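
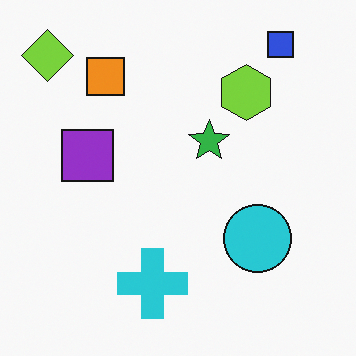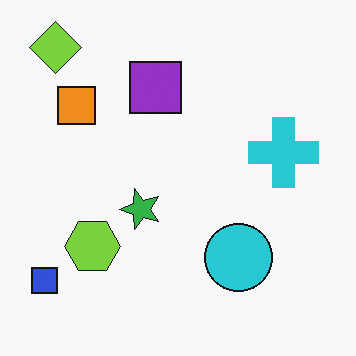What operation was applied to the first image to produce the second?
The transformation is: transposed (reflected across the top-left ↔ bottom-right diagonal).

Shapes have swapped their row and column positions — what was in the top-right is now in the bottom-left — a diagonal reflection.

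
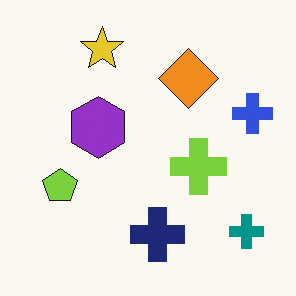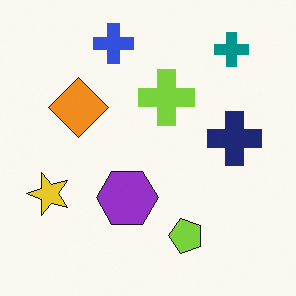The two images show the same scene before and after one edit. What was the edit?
The second image is the first rotated 90° counter-clockwise.

The teal cross sits in the bottom-right of the first image and the top-right of the second — consistent with a whole-image 90° counter-clockwise rotation.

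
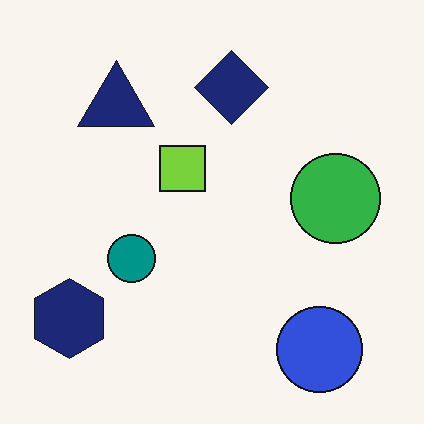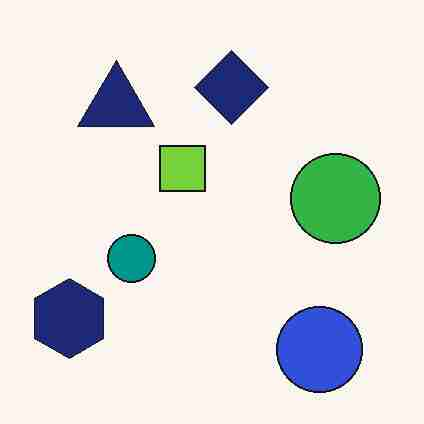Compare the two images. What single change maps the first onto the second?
The second image is the first heavily JPEG-compressed with obvious blocking artifacts.

Blocky 8×8 compression artifacts appear around shape edges and the flat background shows ringing — characteristic JPEG degradation.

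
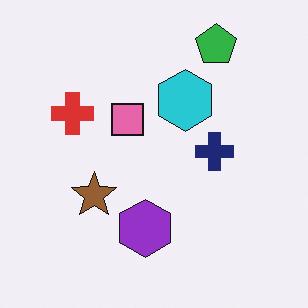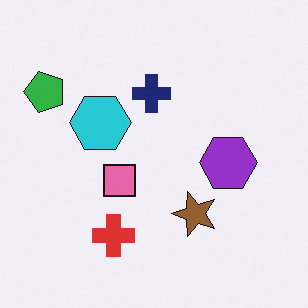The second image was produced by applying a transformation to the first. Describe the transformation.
This is the original image rotated 90° counter-clockwise.

The green pentagon sits in the top-right of the first image and the top-left of the second — consistent with a whole-image 90° counter-clockwise rotation.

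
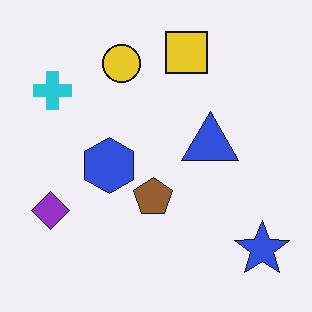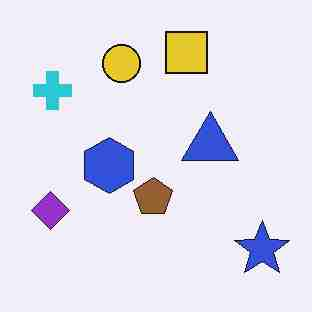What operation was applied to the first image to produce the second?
It was heavily JPEG-compressed with obvious blocking artifacts.

Blocky 8×8 compression artifacts appear around shape edges and the flat background shows ringing — characteristic JPEG degradation.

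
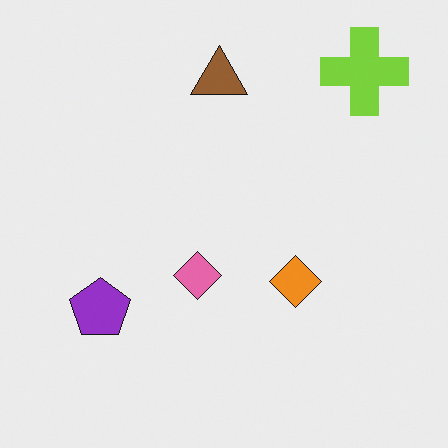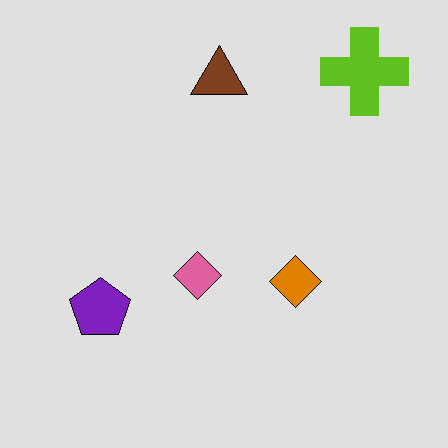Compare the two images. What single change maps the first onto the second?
The transformation is: posterized to a reduced palette.

Each flat color has snapped to a coarser quantized level — most visibly, the near-white background has dropped to a flat grey.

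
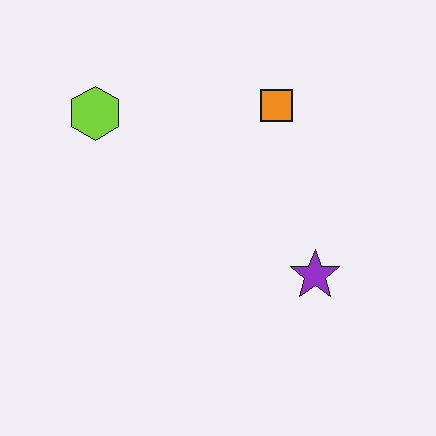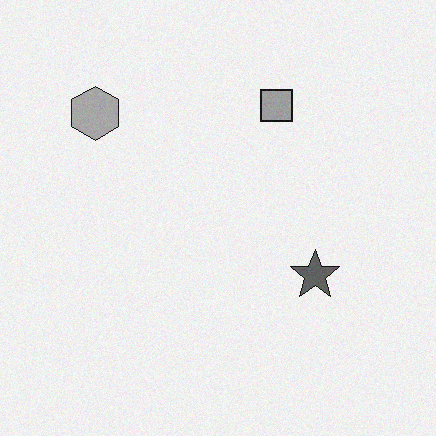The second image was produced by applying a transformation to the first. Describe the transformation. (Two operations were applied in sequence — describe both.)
The second image is the first converted to grayscale, then degraded with light additive noise.

All color is removed — every shape is now a shade of grey. Random speckle covers the whole image, including the flat background.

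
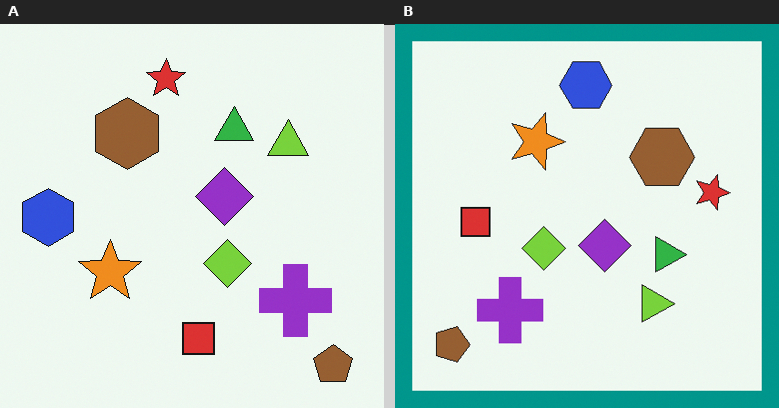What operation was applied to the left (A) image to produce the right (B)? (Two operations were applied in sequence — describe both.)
Rotated 90° clockwise, then framed with a teal border.

The brown pentagon sits in the bottom-right of the left (A) image and the bottom-left of the right (B) — consistent with a whole-image 90° clockwise rotation. A solid teal frame runs around the edge of the right (B) image, with the content slightly shrunk inside it.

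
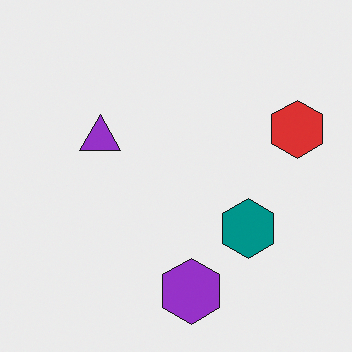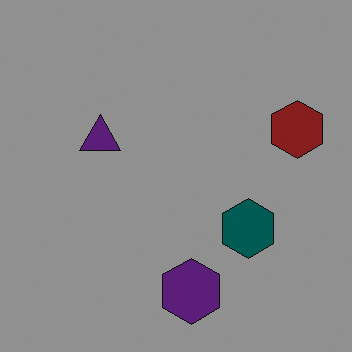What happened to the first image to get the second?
The transformation is: substantially darkened.

Every pixel — background and shapes alike — is uniformly darkened.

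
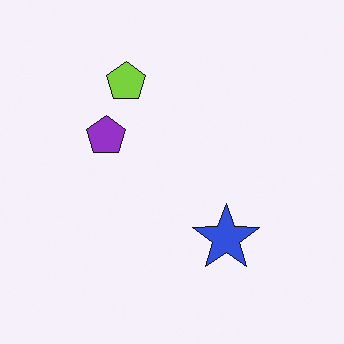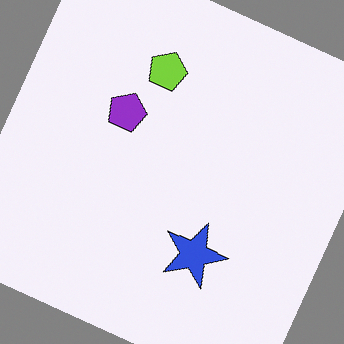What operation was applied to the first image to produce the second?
The transformation is: rotated clockwise by a clearly visible amount.

Every shape is tilted by the same angle and the image corners show triangular fill wedges — a whole-image rotation by a non-right angle.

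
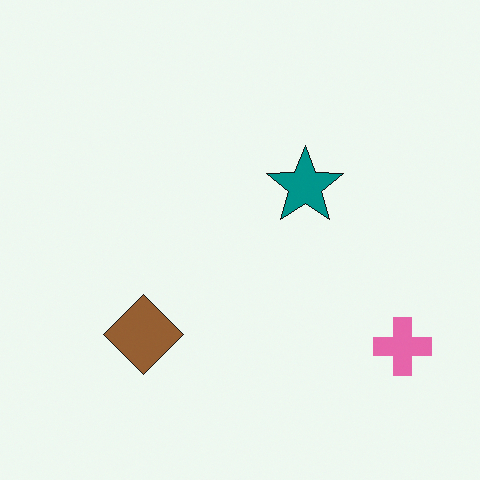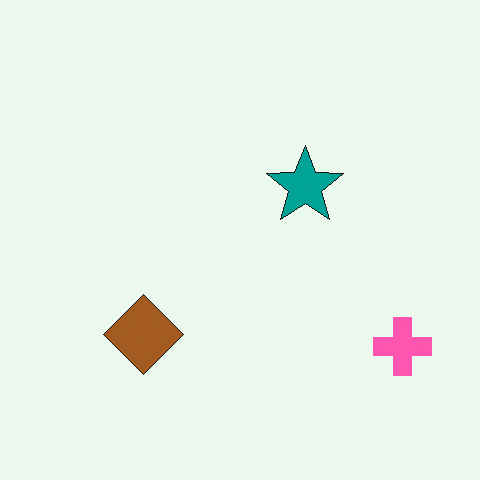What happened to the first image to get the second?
The image was slightly oversaturated.

All colors are more vivid — a global saturation change.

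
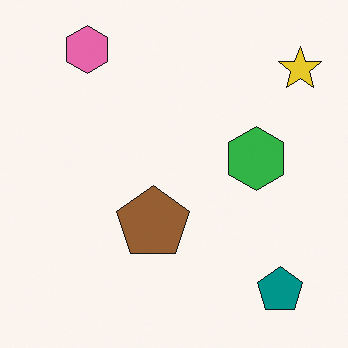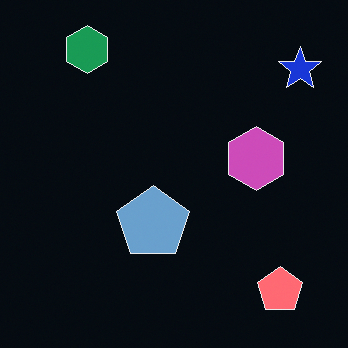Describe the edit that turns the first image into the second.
The transformation is: color-inverted (negative).

The light background has become dark and every shape's color is its complement — a photographic negative.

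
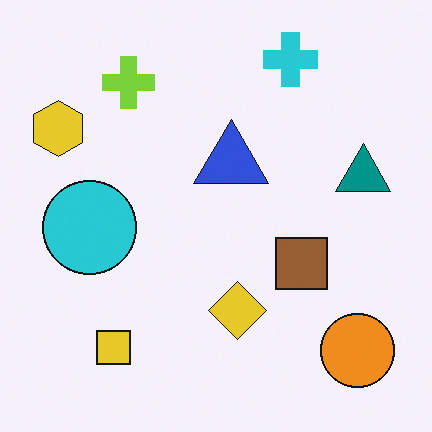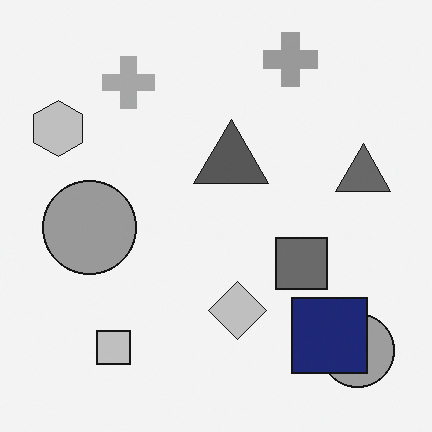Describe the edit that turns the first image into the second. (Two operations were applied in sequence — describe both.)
It was converted to grayscale, then overlaid with an additional navy square.

All color is removed — every shape is now a shade of grey. A navy square appears in the second image that is absent from the first.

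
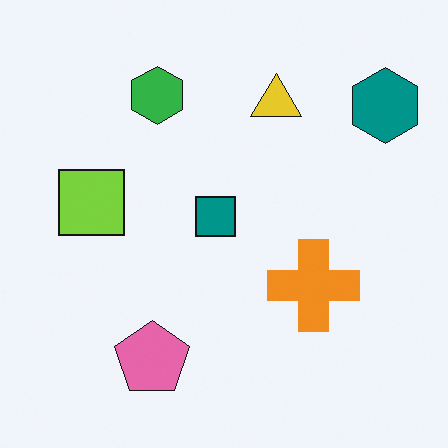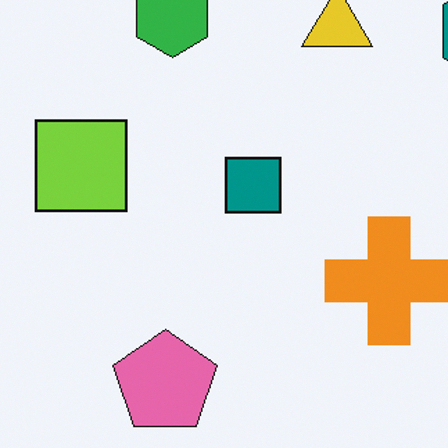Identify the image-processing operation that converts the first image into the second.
It was cropped slightly and scaled back up.

The visible shapes are larger and the field of view is narrower; shapes near the original edges may be partly or wholly outside the frame — a crop-and-rescale.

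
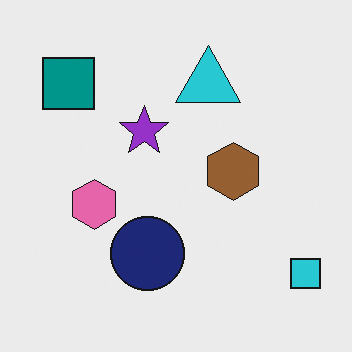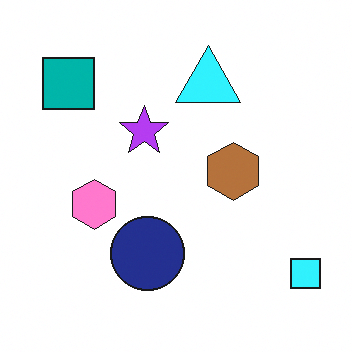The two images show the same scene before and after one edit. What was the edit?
It was slightly brightened.

Every pixel — background and shapes alike — is uniformly brightened.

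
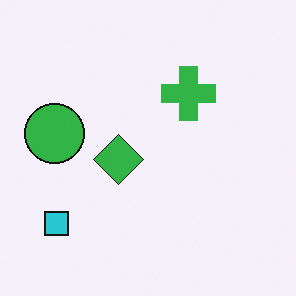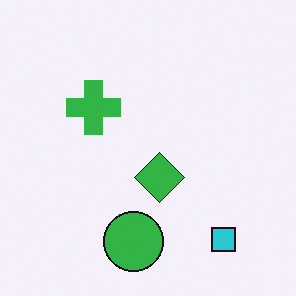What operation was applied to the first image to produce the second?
The image was rotated 90° counter-clockwise.

The cyan square sits in the bottom-left of the first image and the bottom-right of the second — consistent with a whole-image 90° counter-clockwise rotation.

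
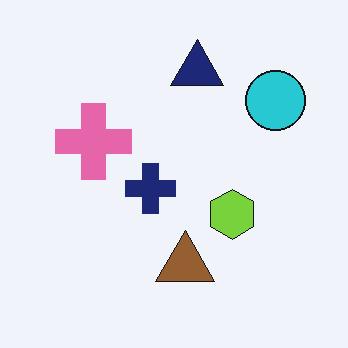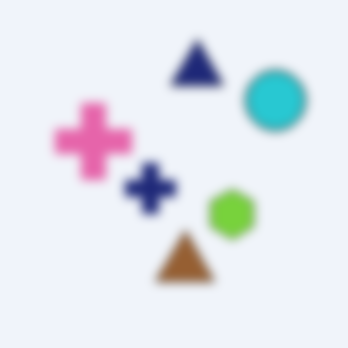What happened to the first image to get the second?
This is the original image heavily blurred.

Shape edges and outlines are uniformly softened across the whole image.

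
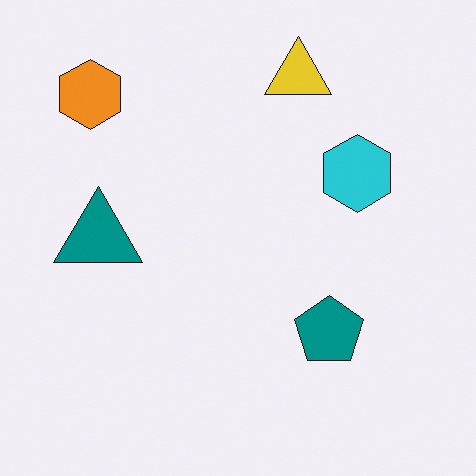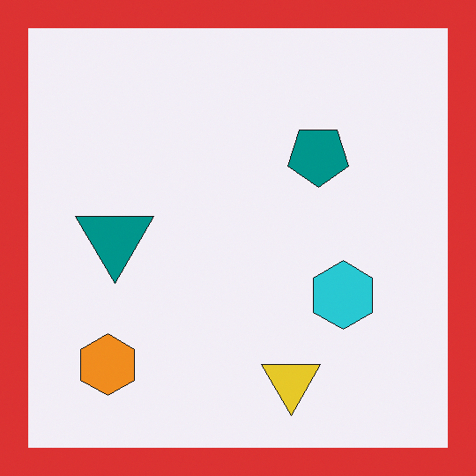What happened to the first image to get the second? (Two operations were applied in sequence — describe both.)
It was flipped vertically (top ↔ bottom), then framed with a red border.

The yellow triangle is in the top of the first image and the bottom of the second — shapes on opposite sides of the horizontal midline have swapped in a mirror flip. A solid red frame runs around the edge of the second image, with the content slightly shrunk inside it.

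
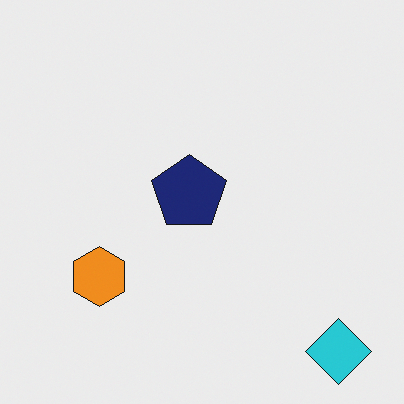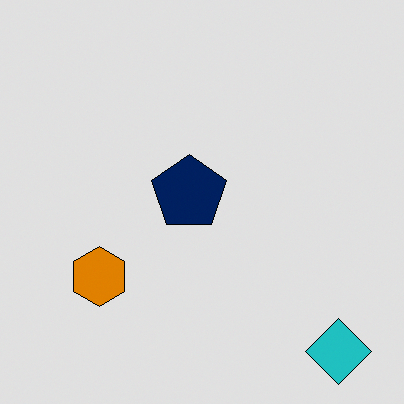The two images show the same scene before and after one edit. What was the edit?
The second image is the first moderately posterized.

Each flat color has snapped to a coarser quantized level — most visibly, the near-white background has dropped to a flat grey.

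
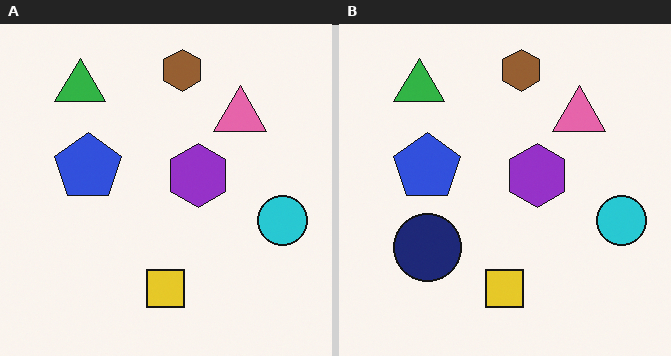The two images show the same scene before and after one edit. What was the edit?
It was overlaid with an additional navy circle.

A navy circle appears in the right (B) image that is absent from the left (A).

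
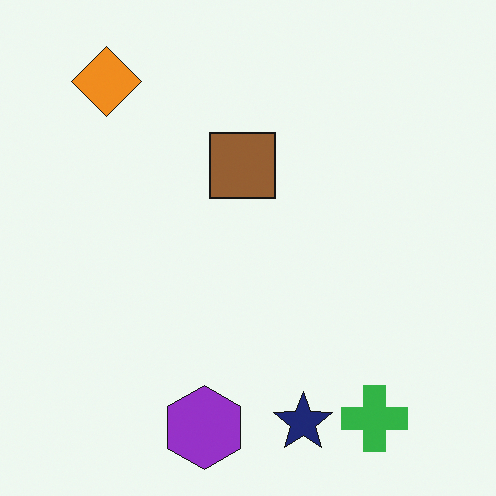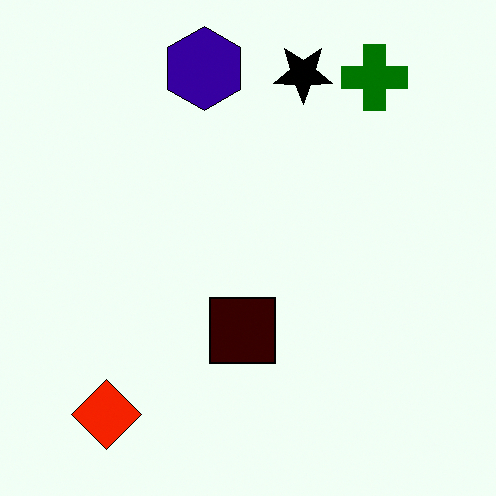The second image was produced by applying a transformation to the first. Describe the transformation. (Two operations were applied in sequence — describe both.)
It was flipped vertically (top ↔ bottom), then boosted in contrast.

The purple hexagon is in the bottom of the first image and the top of the second — shapes on opposite sides of the horizontal midline have swapped in a mirror flip. Tones are pushed away from mid-grey across the whole image — a global contrast change.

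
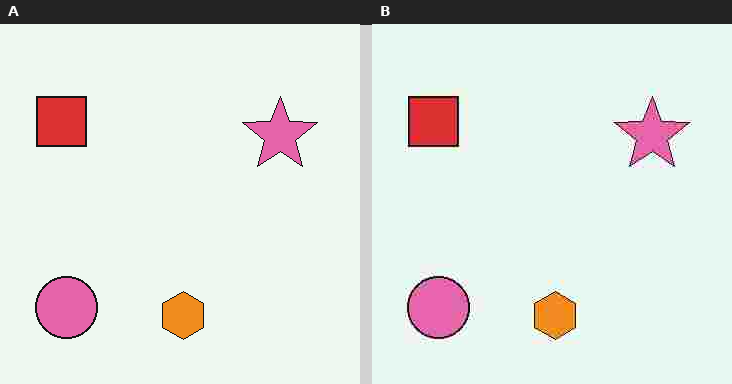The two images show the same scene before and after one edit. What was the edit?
The transformation is: degraded with heavy JPEG compression.

Blocky 8×8 compression artifacts appear around shape edges and the flat background shows ringing — characteristic JPEG degradation.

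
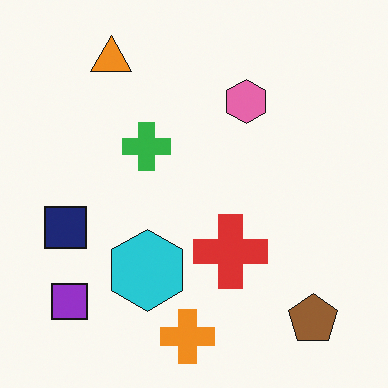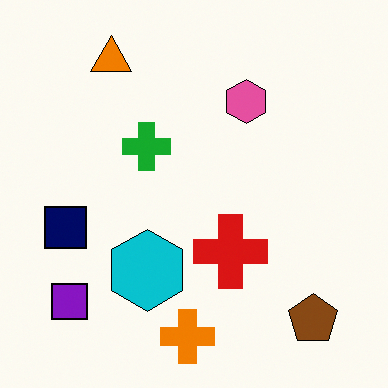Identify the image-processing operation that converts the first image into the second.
It was given slightly increased contrast.

Tones are pushed away from mid-grey across the whole image — a global contrast change.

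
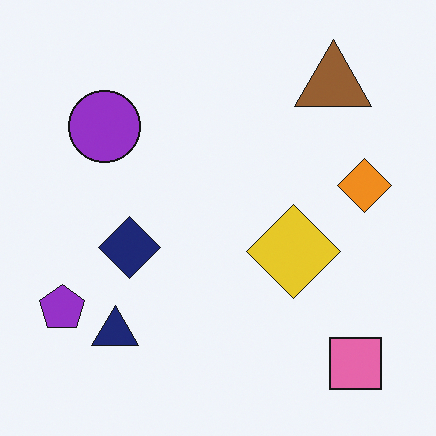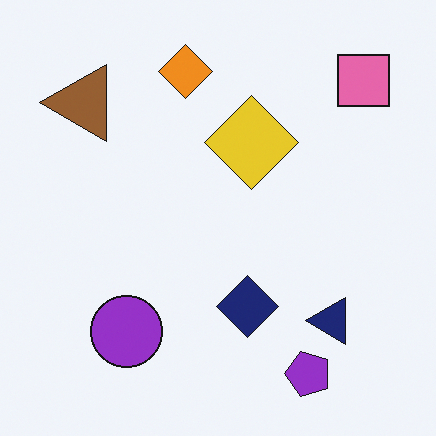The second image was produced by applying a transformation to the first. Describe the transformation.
The image was rotated 90° counter-clockwise.

The pink square sits in the bottom-right of the first image and the top-right of the second — consistent with a whole-image 90° counter-clockwise rotation.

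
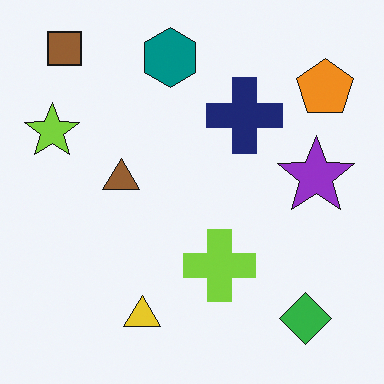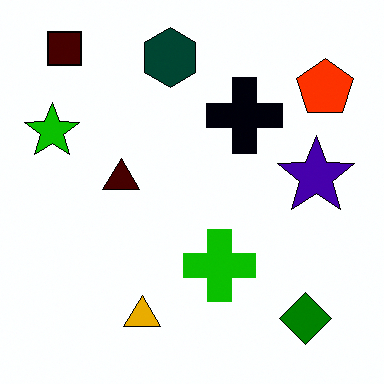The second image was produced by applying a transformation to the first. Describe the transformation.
The second image is the first given much higher contrast.

Tones are pushed away from mid-grey across the whole image — a global contrast change.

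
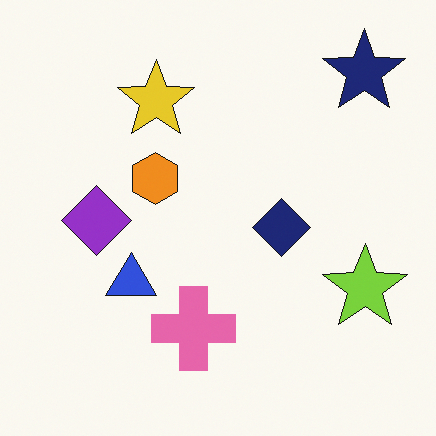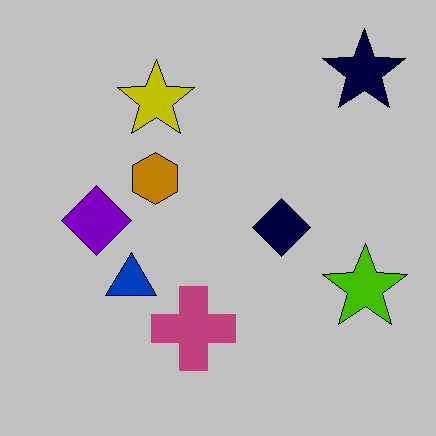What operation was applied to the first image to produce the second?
The second image is the first heavily posterized to just a handful of flat colors.

Each flat color has snapped to a coarser quantized level — most visibly, the near-white background has dropped to a flat grey.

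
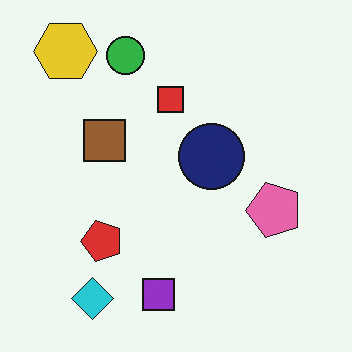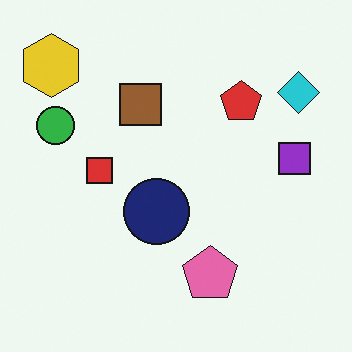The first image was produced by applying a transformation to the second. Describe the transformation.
The transformation is: transposed (reflected across the top-left ↔ bottom-right diagonal).

Shapes have swapped their row and column positions — what was in the top-right is now in the bottom-left — a diagonal reflection.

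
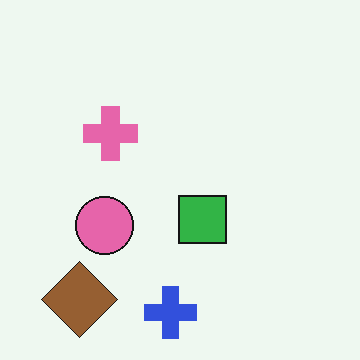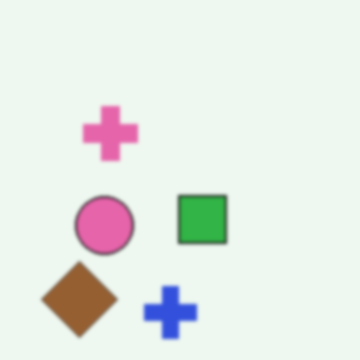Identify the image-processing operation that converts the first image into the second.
The transformation is: slightly softened.

Shape edges and outlines are uniformly softened across the whole image.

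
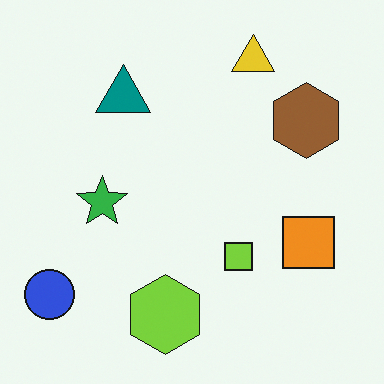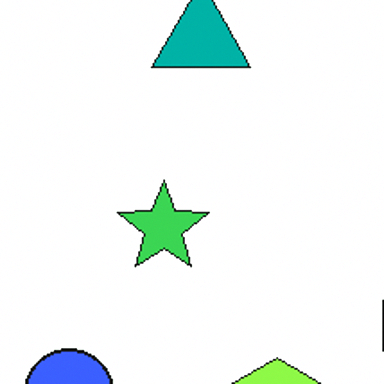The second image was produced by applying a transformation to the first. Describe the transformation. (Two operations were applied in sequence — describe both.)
This is the original image cropped tightly and scaled back up, then brightened a little.

The visible shapes are larger and the field of view is narrower; shapes near the original edges may be partly or wholly outside the frame — a crop-and-rescale. Every pixel — background and shapes alike — is uniformly brightened.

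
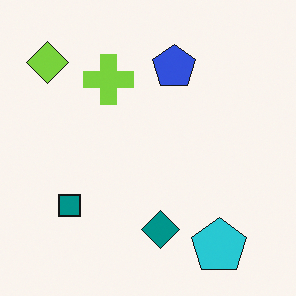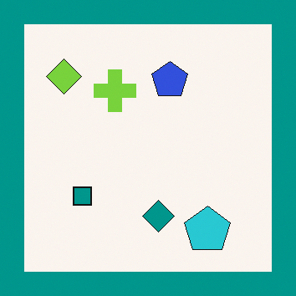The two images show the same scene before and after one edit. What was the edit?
It was framed with a teal border.

A solid teal frame runs around the edge of the second image, with the content slightly shrunk inside it.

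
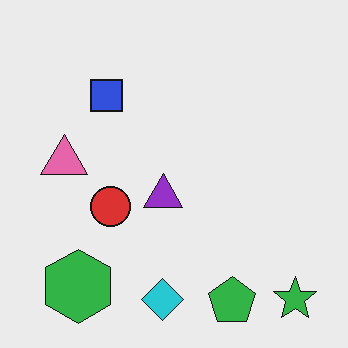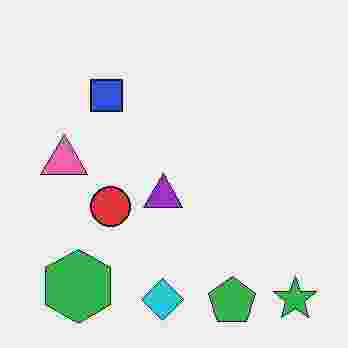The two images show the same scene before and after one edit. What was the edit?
This is the original image degraded with heavy JPEG compression.

Blocky 8×8 compression artifacts appear around shape edges and the flat background shows ringing — characteristic JPEG degradation.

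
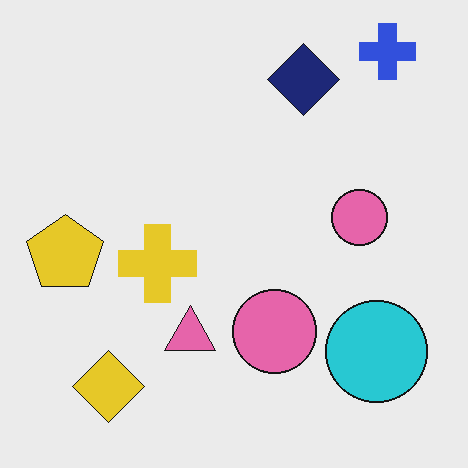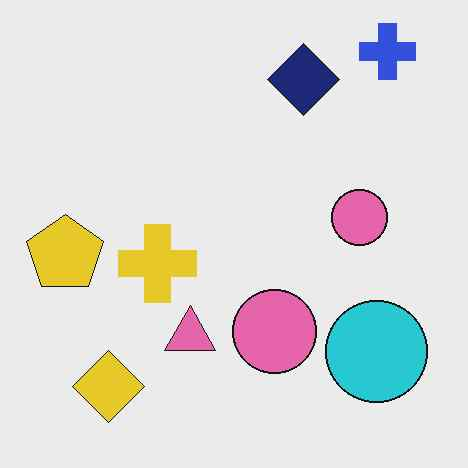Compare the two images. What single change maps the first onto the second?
This is the original image given moderate JPEG compression.

Blocky 8×8 compression artifacts appear around shape edges and the flat background shows ringing — characteristic JPEG degradation.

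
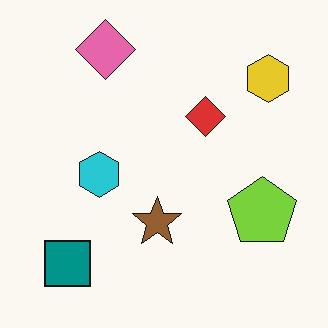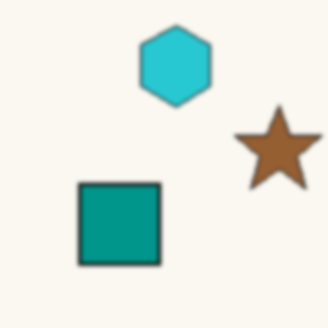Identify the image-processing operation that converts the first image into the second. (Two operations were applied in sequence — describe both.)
This is the original image cropped tightly and scaled back up, then given a subtle gaussian blur.

The visible shapes are larger and the field of view is narrower; shapes near the original edges may be partly or wholly outside the frame — a crop-and-rescale. Shape edges and outlines are uniformly softened across the whole image.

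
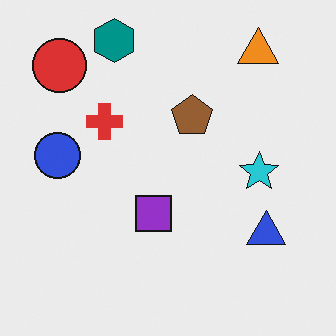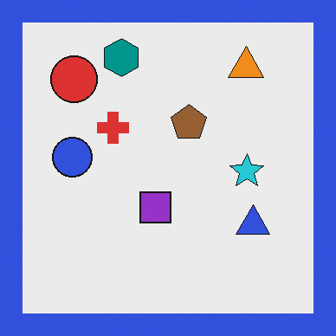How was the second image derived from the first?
It was framed with a blue border.

A solid blue frame runs around the edge of the second image, with the content slightly shrunk inside it.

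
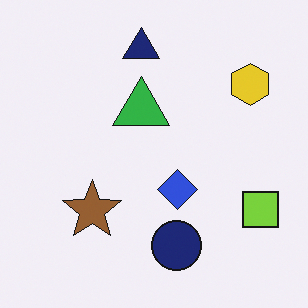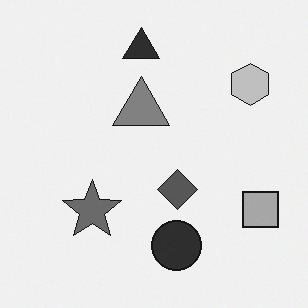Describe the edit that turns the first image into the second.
It was converted to grayscale.

All color is removed — every shape is now a shade of grey.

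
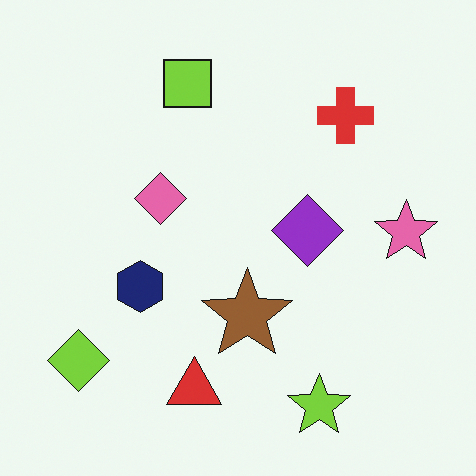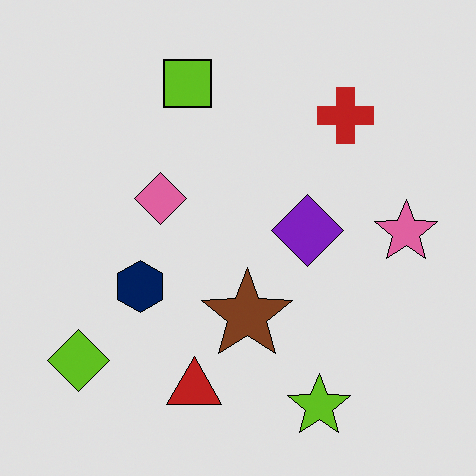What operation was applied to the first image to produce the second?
This is the original image moderately posterized.

Each flat color has snapped to a coarser quantized level — most visibly, the near-white background has dropped to a flat grey.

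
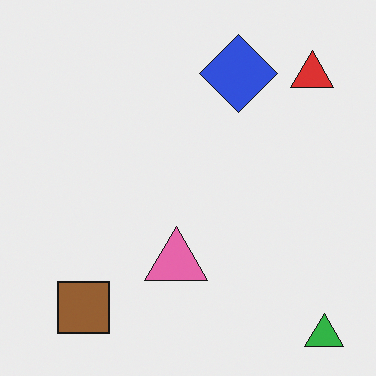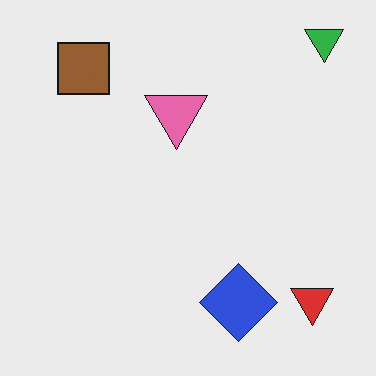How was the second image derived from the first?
This is the original image flipped vertically (top ↔ bottom).

The green triangle is in the bottom-right of the first image and the top-right of the second — shapes on opposite sides of the horizontal midline have swapped in a mirror flip.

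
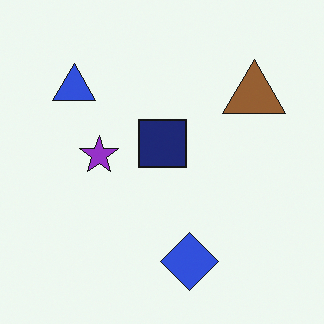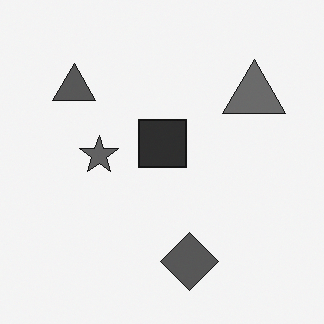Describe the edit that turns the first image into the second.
Converted to grayscale.

All color is removed — every shape is now a shade of grey.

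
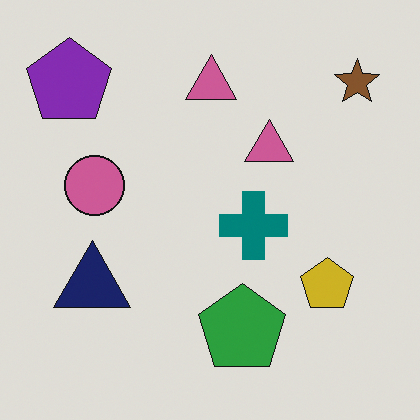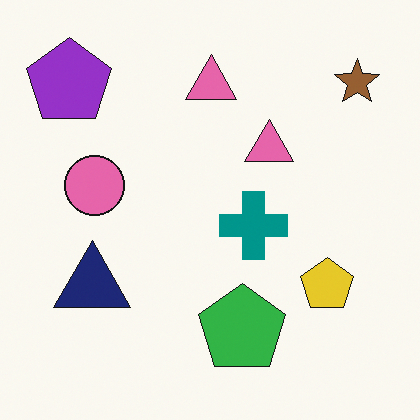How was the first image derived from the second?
The transformation is: slightly darkened.

Every pixel — background and shapes alike — is uniformly darkened.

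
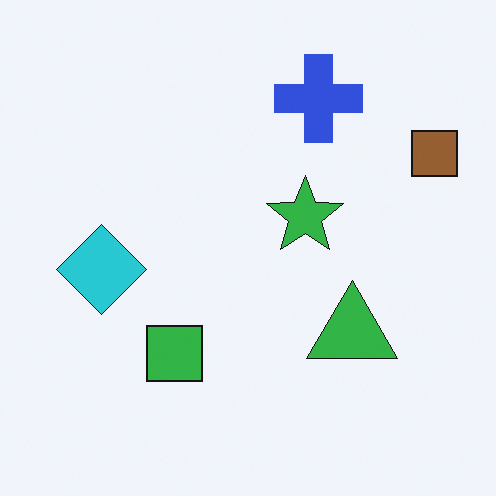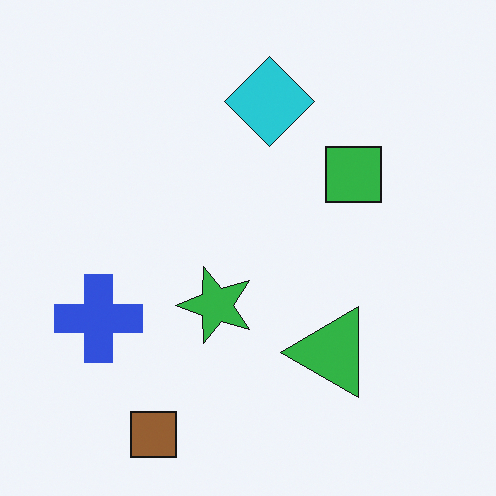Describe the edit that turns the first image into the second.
The transformation is: transposed (reflected across the top-left ↔ bottom-right diagonal).

Shapes have swapped their row and column positions — what was in the top-right is now in the bottom-left — a diagonal reflection.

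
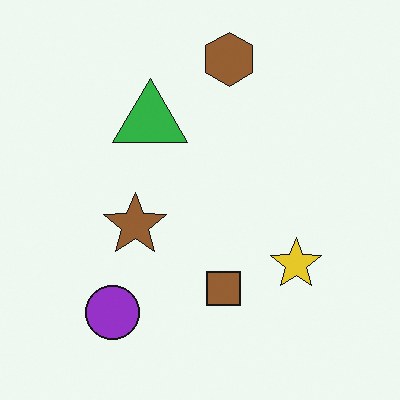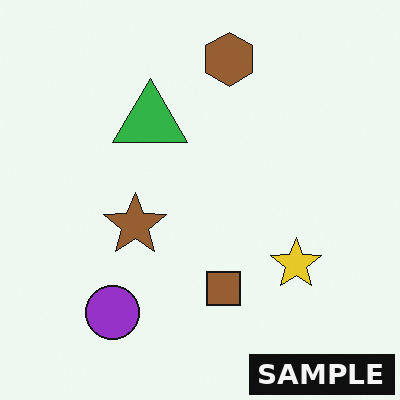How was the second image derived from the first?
It was watermarked with the text "SAMPLE" in the lower-right corner.

A dark label reading "SAMPLE" appears in the lower-right corner.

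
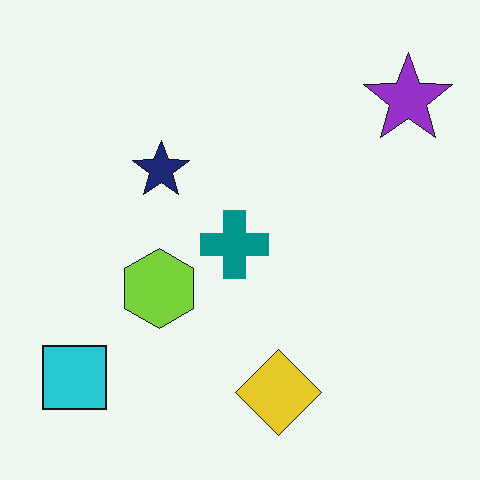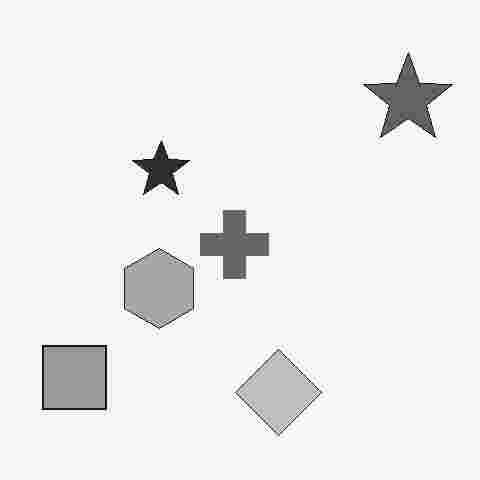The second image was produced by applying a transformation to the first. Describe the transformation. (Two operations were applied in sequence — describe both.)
The image was converted to grayscale, then heavily JPEG-compressed with obvious blocking artifacts.

All color is removed — every shape is now a shade of grey. Blocky 8×8 compression artifacts appear around shape edges and the flat background shows ringing — characteristic JPEG degradation.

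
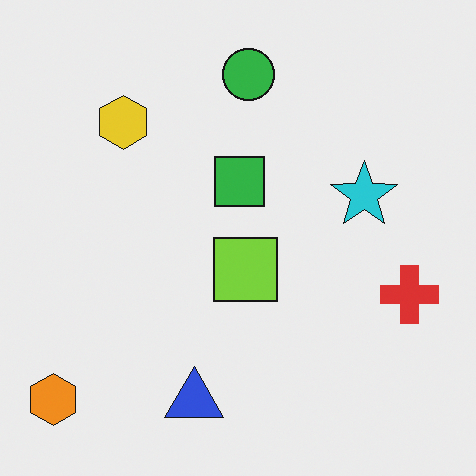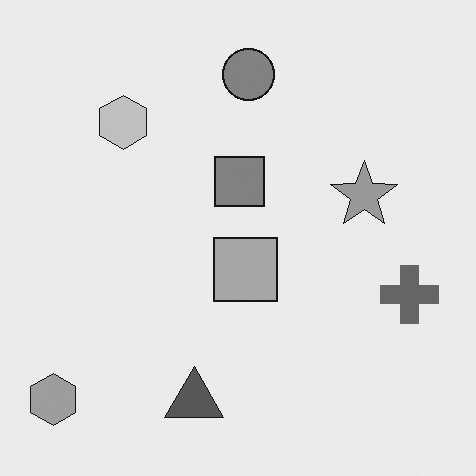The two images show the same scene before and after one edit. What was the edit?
Converted to grayscale.

All color is removed — every shape is now a shade of grey.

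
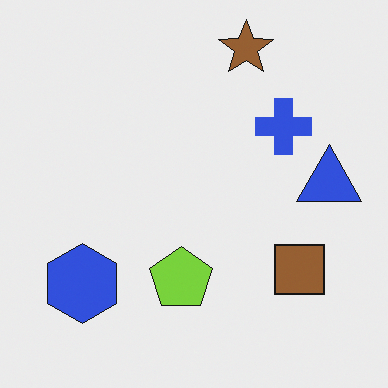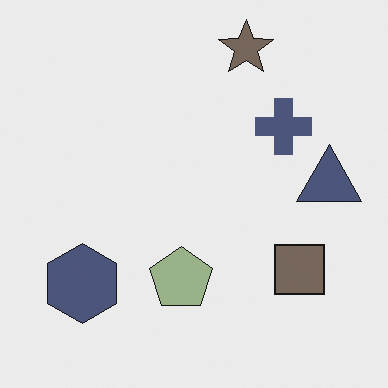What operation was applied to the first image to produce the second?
The second image is the first made much more muted (saturation change).

All colors are more muted and greyish — a global saturation change.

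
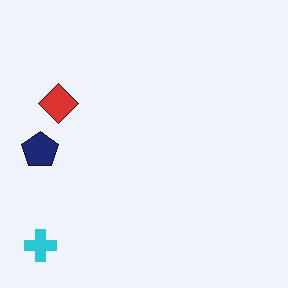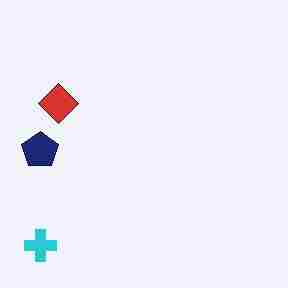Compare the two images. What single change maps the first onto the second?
The image was heavily JPEG-compressed with obvious blocking artifacts.

Blocky 8×8 compression artifacts appear around shape edges and the flat background shows ringing — characteristic JPEG degradation.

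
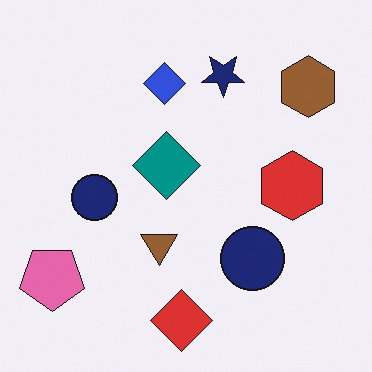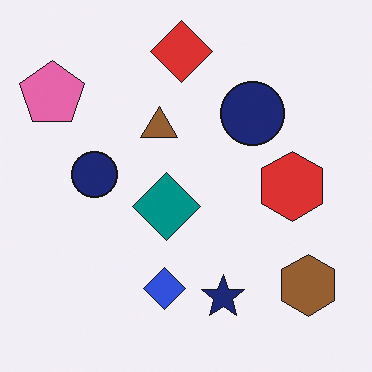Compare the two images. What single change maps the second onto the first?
This is the original image flipped vertically (top ↔ bottom).

The red diamond is in the top of the second image and the bottom of the first — shapes on opposite sides of the horizontal midline have swapped in a mirror flip.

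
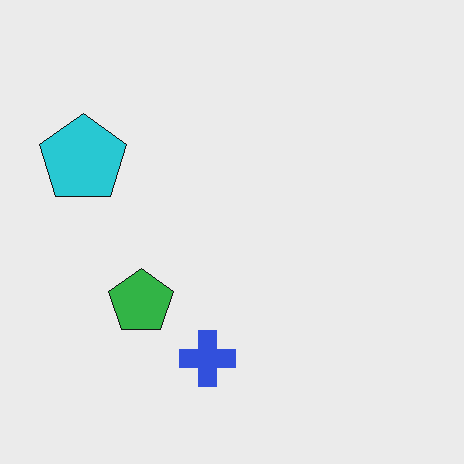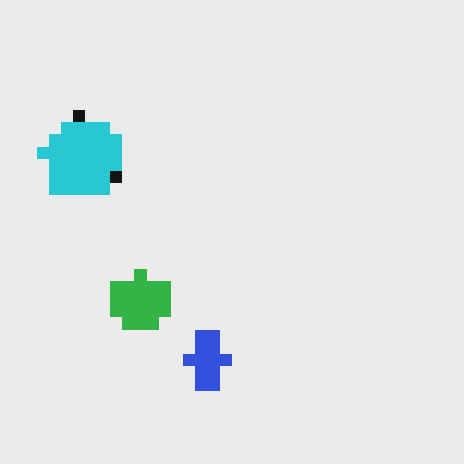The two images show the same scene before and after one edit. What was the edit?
The transformation is: heavily pixelated into large blocks.

Shapes are reduced to large square blocks; fine edges and outlines are lost — a downscale-then-upscale (mosaic) effect.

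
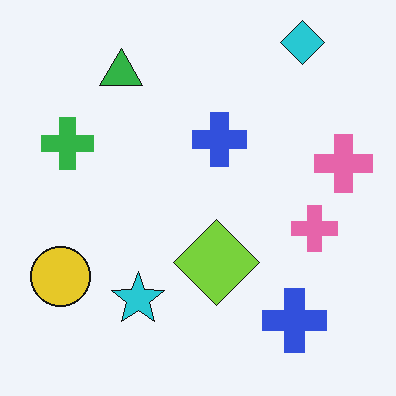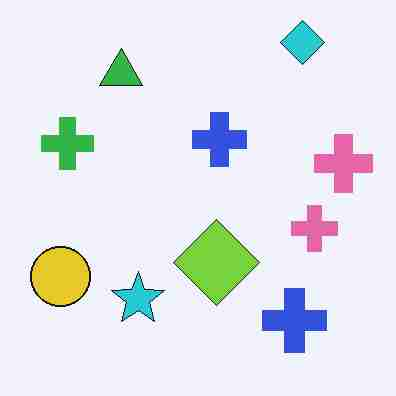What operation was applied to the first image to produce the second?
The transformation is: heavily JPEG-compressed with obvious blocking artifacts.

Blocky 8×8 compression artifacts appear around shape edges and the flat background shows ringing — characteristic JPEG degradation.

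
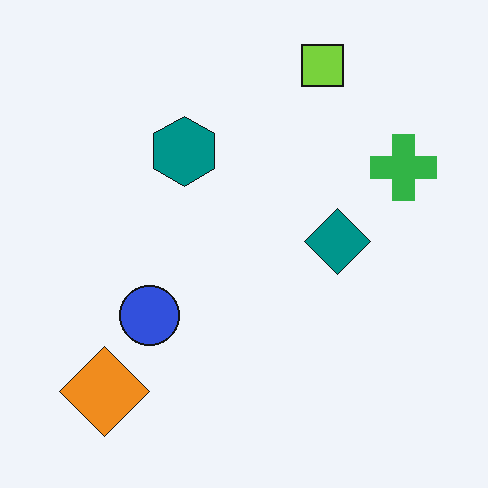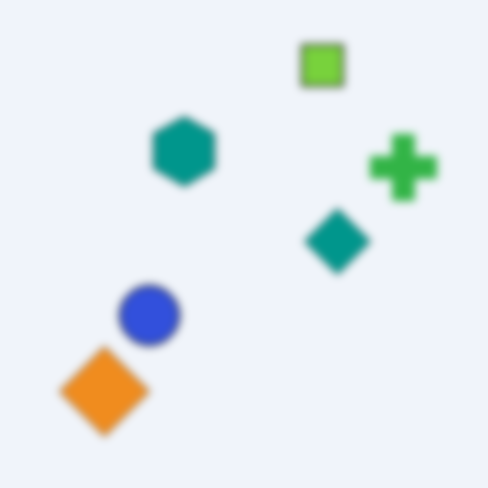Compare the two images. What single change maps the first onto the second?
The transformation is: noticeably gaussian-blurred.

Shape edges and outlines are uniformly softened across the whole image.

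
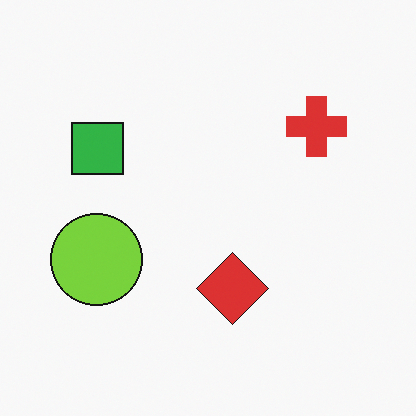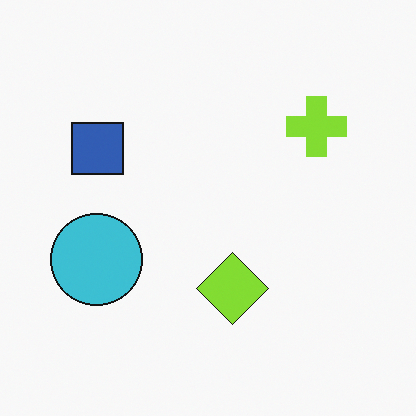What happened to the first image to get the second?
Hue-shifted through roughly a third of the color wheel.

Every shape's color has rotated by the same amount around the hue wheel — a uniform hue shift.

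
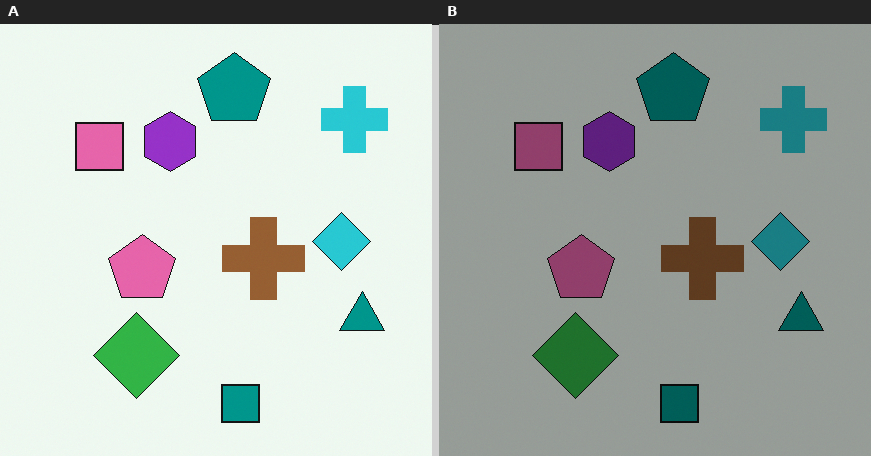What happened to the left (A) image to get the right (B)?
This is the original image noticeably darkened.

Every pixel — background and shapes alike — is uniformly darkened.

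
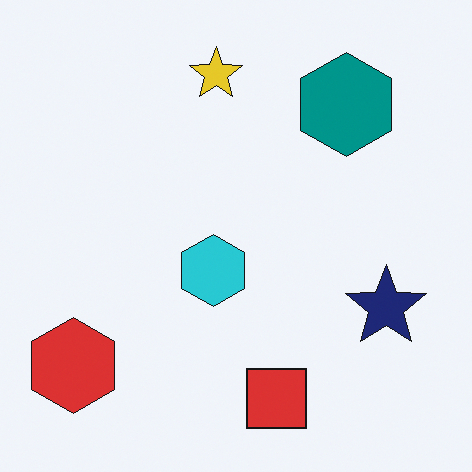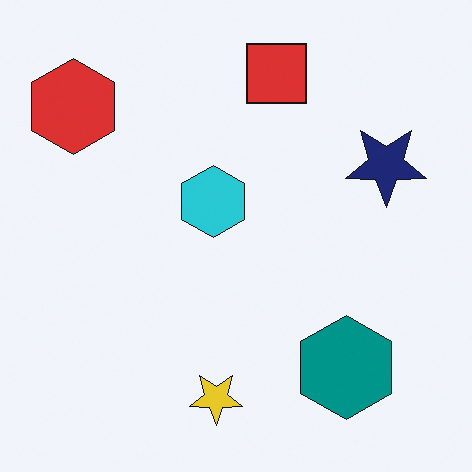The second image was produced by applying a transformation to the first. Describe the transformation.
The second image is the first flipped vertically (top ↔ bottom).

The red square is in the bottom of the first image and the top of the second — shapes on opposite sides of the horizontal midline have swapped in a mirror flip.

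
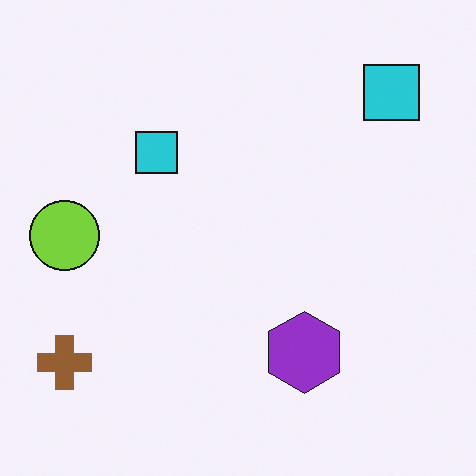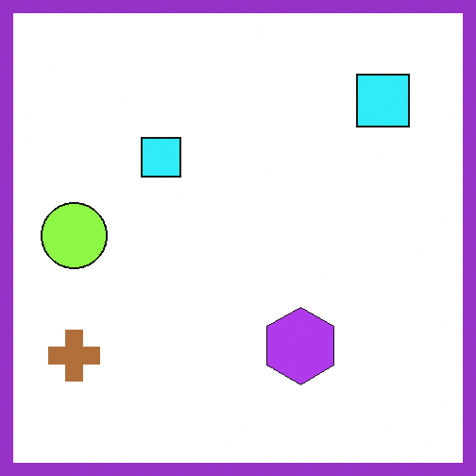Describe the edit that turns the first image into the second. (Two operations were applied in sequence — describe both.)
Slightly brightened, then framed with a purple border.

Every pixel — background and shapes alike — is uniformly brightened. A solid purple frame runs around the edge of the second image, with the content slightly shrunk inside it.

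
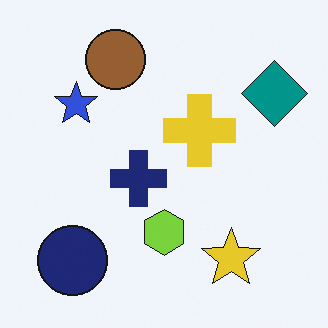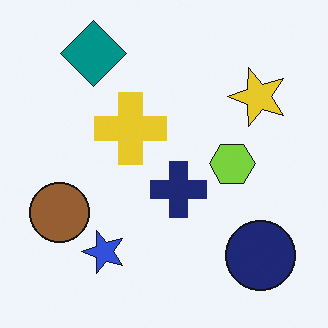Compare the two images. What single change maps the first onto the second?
It was rotated 90° counter-clockwise.

The navy circle sits in the bottom-left of the first image and the bottom-right of the second — consistent with a whole-image 90° counter-clockwise rotation.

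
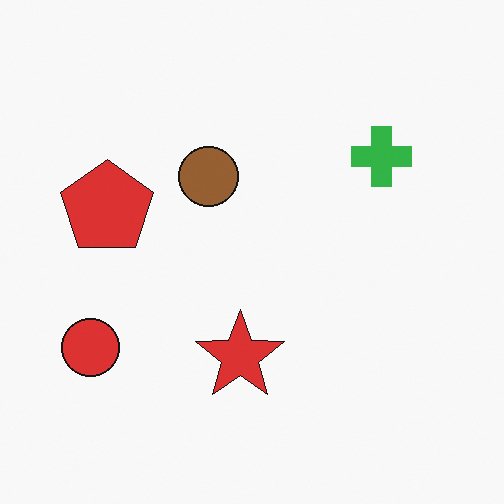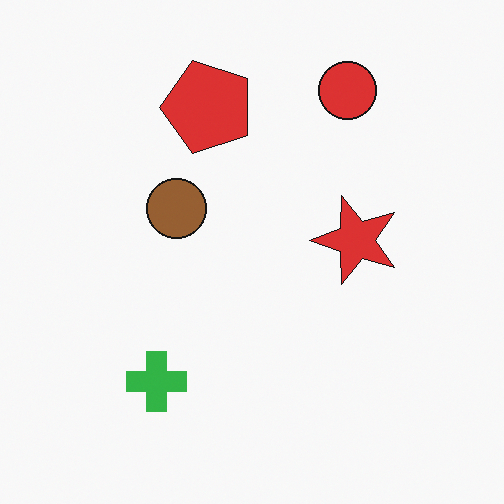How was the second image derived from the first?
Transposed (reflected across the top-left ↔ bottom-right diagonal).

Shapes have swapped their row and column positions — what was in the top-right is now in the bottom-left — a diagonal reflection.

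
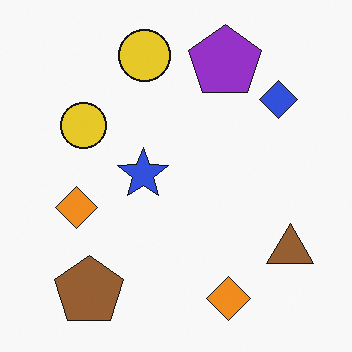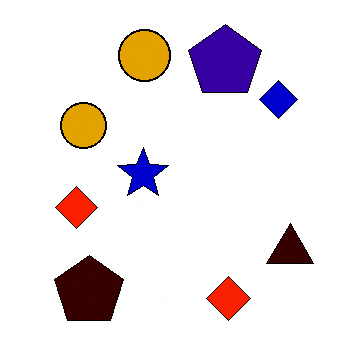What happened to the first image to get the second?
The image was given much higher contrast.

Tones are pushed away from mid-grey across the whole image — a global contrast change.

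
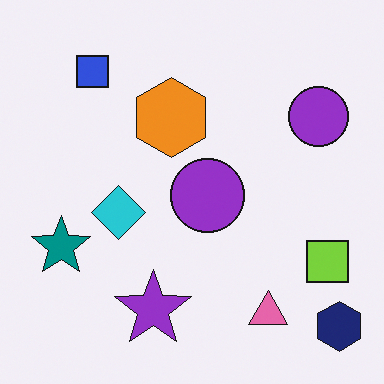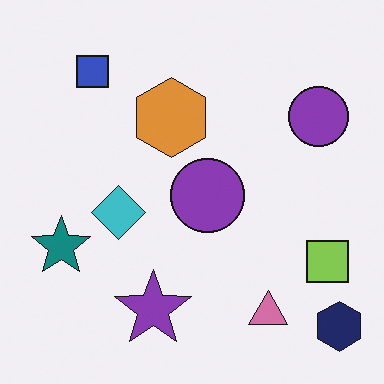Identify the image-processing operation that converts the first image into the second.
The transformation is: slightly desaturated.

All colors are more muted and greyish — a global saturation change.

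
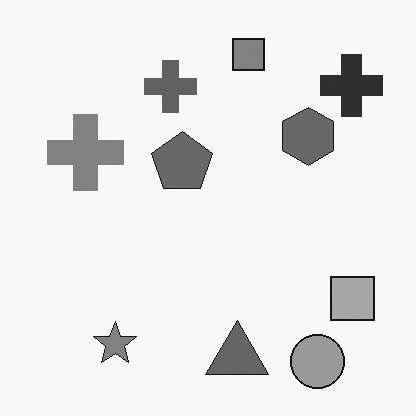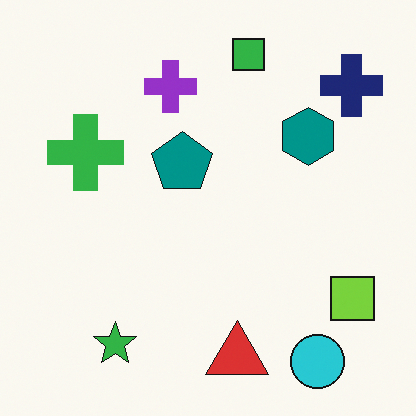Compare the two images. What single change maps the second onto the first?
The transformation is: converted to grayscale.

All color is removed — every shape is now a shade of grey.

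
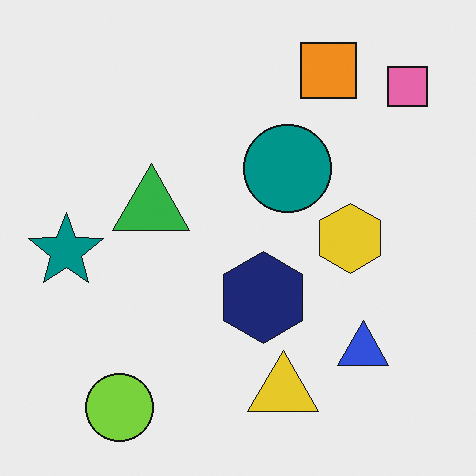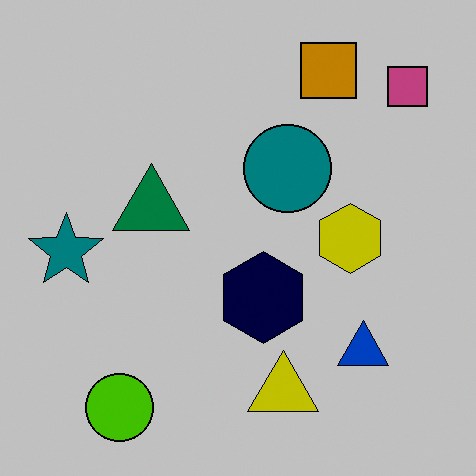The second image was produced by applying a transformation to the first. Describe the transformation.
Aggressively posterized.

Each flat color has snapped to a coarser quantized level — most visibly, the near-white background has dropped to a flat grey.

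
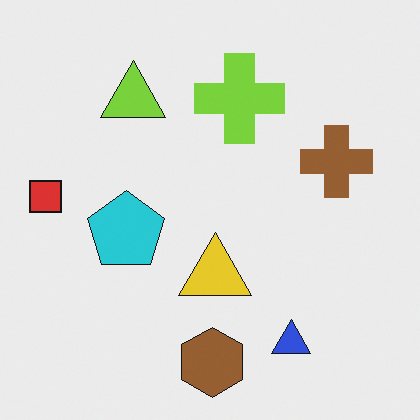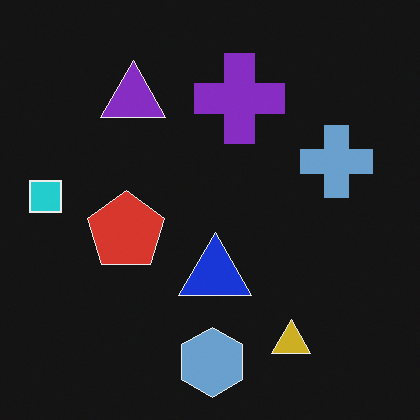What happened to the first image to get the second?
Color-inverted (negative).

The light background has become dark and every shape's color is its complement — a photographic negative.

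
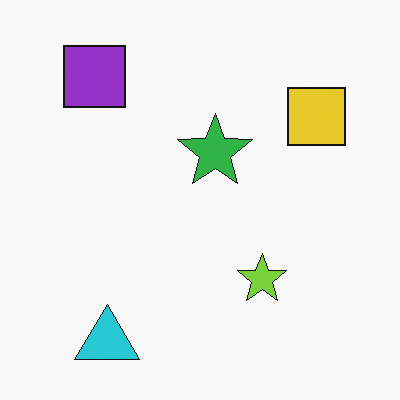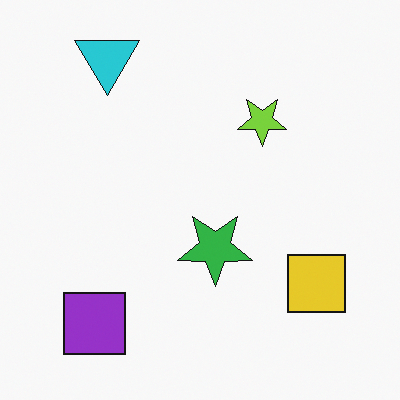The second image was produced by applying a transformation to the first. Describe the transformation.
The transformation is: flipped vertically (top ↔ bottom).

The cyan triangle is in the bottom-left of the first image and the top-left of the second — shapes on opposite sides of the horizontal midline have swapped in a mirror flip.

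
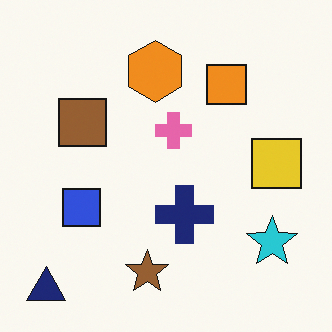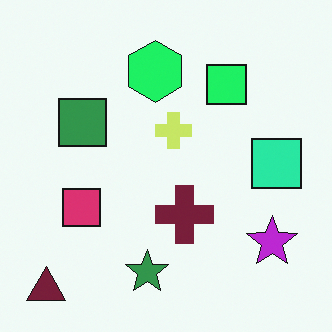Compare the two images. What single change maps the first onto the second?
The image was hue-shifted noticeably.

Every shape's color has rotated by the same amount around the hue wheel — a uniform hue shift.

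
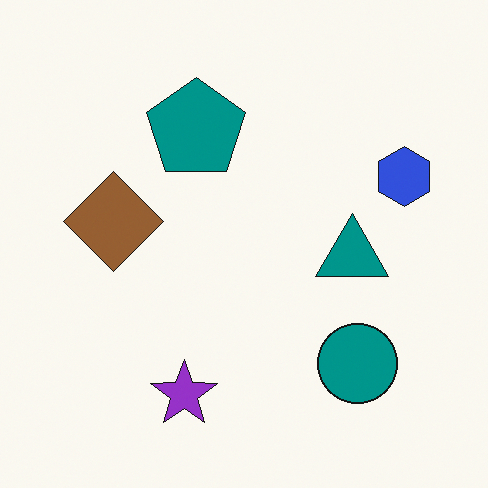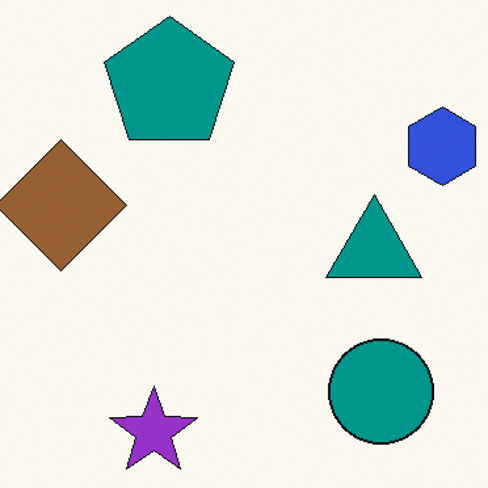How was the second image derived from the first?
The image was cropped slightly and scaled back up.

The visible shapes are larger and the field of view is narrower; shapes near the original edges may be partly or wholly outside the frame — a crop-and-rescale.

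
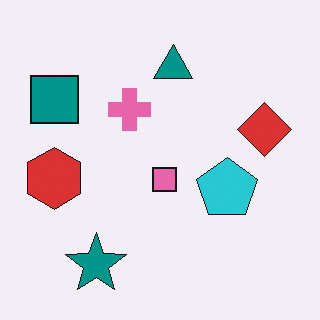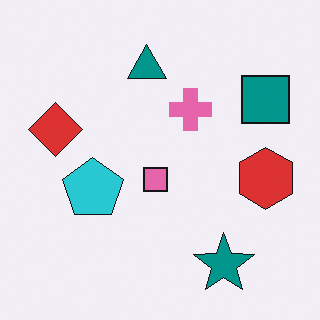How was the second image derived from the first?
The second image is the first flipped horizontally (left ↔ right).

The red hexagon is in the left of the first image and the right of the second — shapes on opposite sides of the vertical midline have swapped in a mirror flip.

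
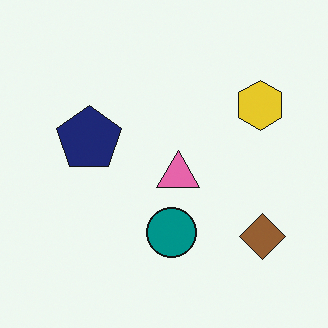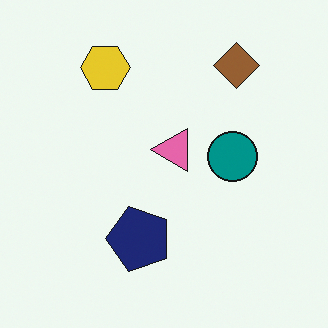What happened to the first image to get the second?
The transformation is: rotated 90° counter-clockwise.

The brown diamond sits in the bottom-right of the first image and the top-right of the second — consistent with a whole-image 90° counter-clockwise rotation.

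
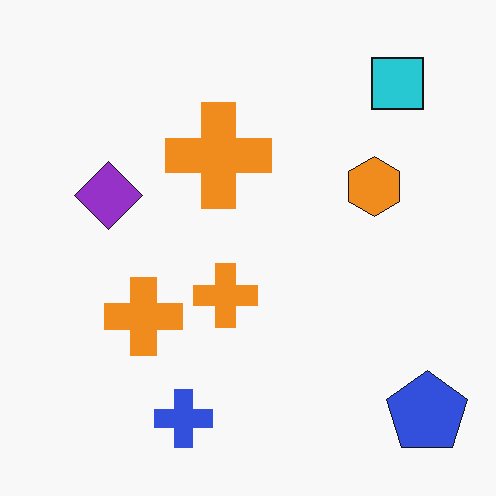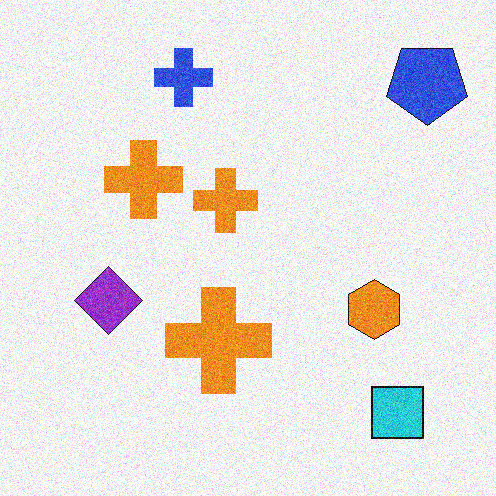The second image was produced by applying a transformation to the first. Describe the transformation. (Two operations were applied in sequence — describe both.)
This is the original image degraded with visible gaussian noise, then flipped vertically (top ↔ bottom).

Random speckle covers the whole image, including the flat background. The blue cross is in the bottom of the first image and the top of the second — shapes on opposite sides of the horizontal midline have swapped in a mirror flip.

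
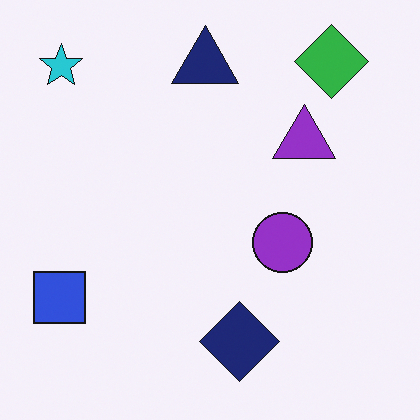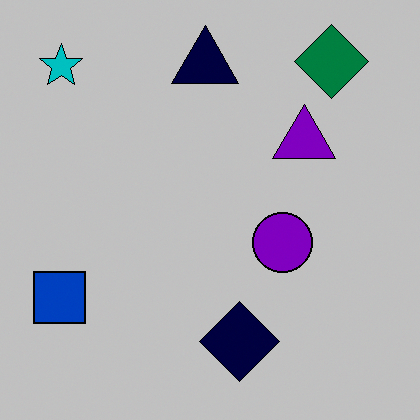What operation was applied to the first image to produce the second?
This is the original image aggressively posterized.

Each flat color has snapped to a coarser quantized level — most visibly, the near-white background has dropped to a flat grey.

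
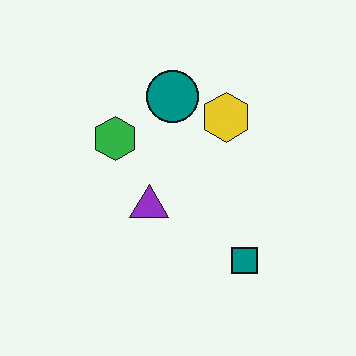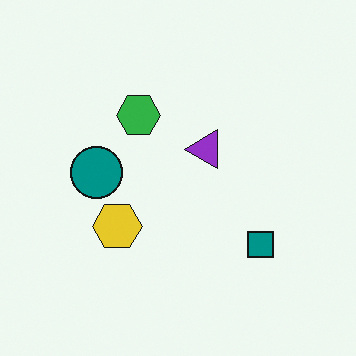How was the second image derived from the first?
This is the original image transposed (reflected across the top-left ↔ bottom-right diagonal).

Shapes have swapped their row and column positions — what was in the top-right is now in the bottom-left — a diagonal reflection.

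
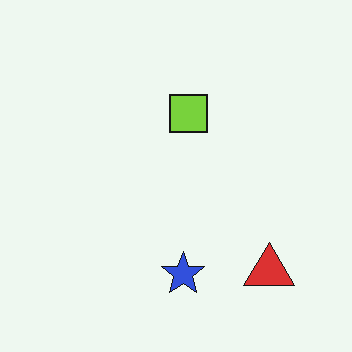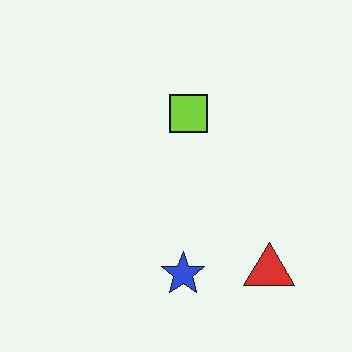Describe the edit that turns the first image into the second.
JPEG-compressed with visible artifacts.

Blocky 8×8 compression artifacts appear around shape edges and the flat background shows ringing — characteristic JPEG degradation.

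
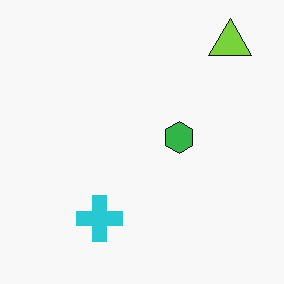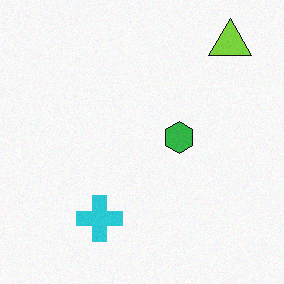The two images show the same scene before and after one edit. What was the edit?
The transformation is: degraded with a light layer of grain.

Random speckle covers the whole image, including the flat background.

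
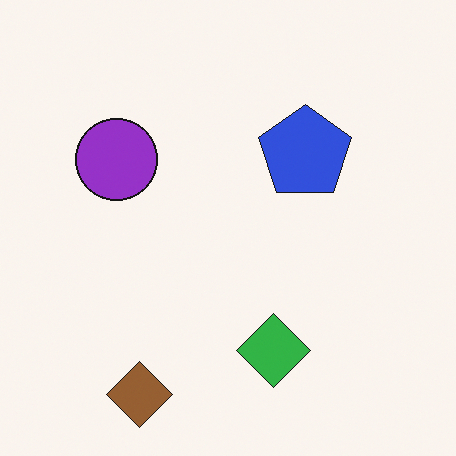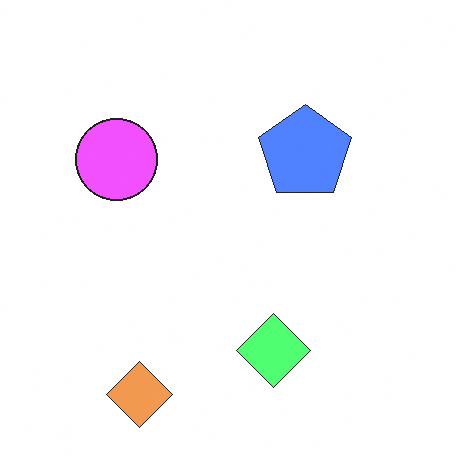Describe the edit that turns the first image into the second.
This is the original image noticeably brightened.

Every pixel — background and shapes alike — is uniformly brightened.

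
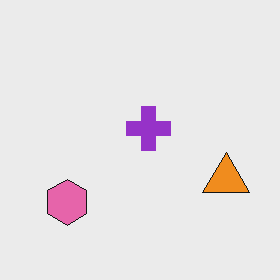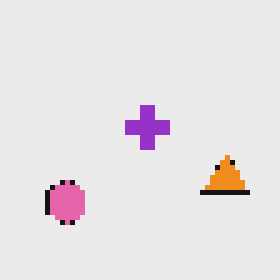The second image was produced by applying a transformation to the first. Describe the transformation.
The second image is the first mildly pixelated.

Shapes are reduced to large square blocks; fine edges and outlines are lost — a downscale-then-upscale (mosaic) effect.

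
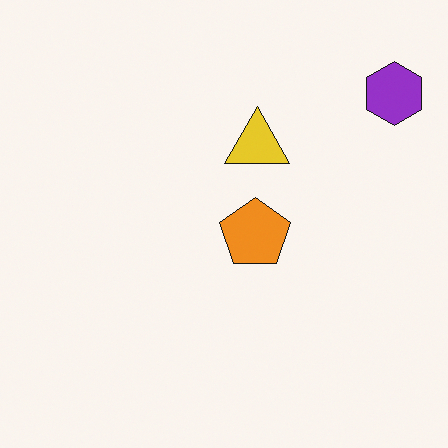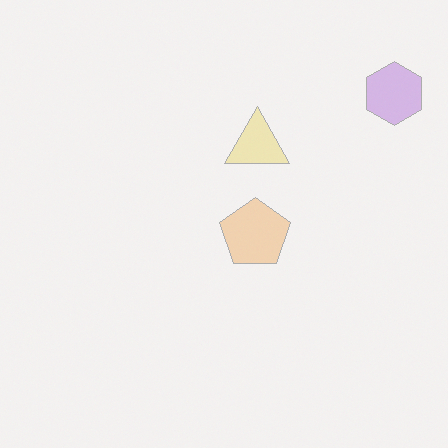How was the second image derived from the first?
It was washed out (contrast reduced).

Tones are pushed toward mid-grey across the whole image — a global contrast change.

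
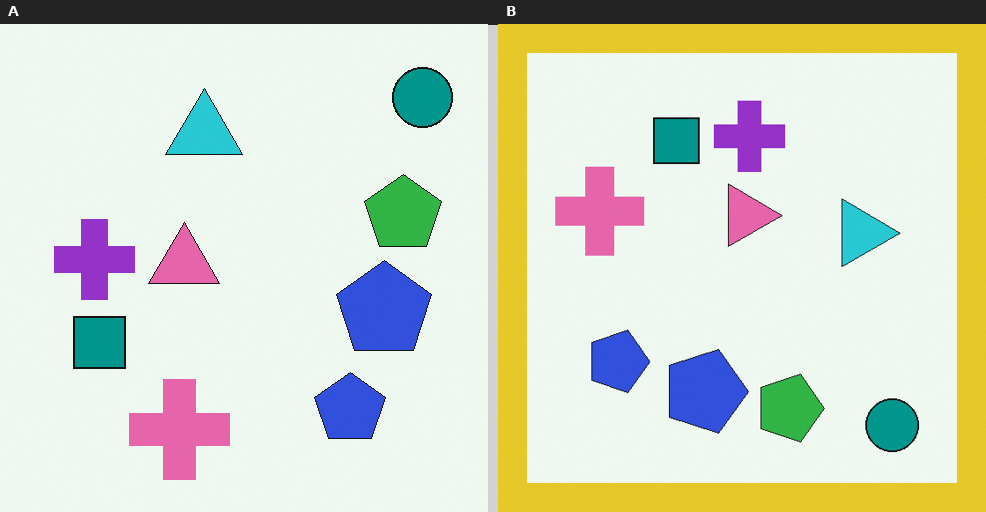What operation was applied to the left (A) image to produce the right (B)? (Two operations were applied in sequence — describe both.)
The transformation is: rotated 90° clockwise, then framed with a yellow border.

The teal circle sits in the top-right of the left (A) image and the bottom-right of the right (B) — consistent with a whole-image 90° clockwise rotation. A solid yellow frame runs around the edge of the right (B) image, with the content slightly shrunk inside it.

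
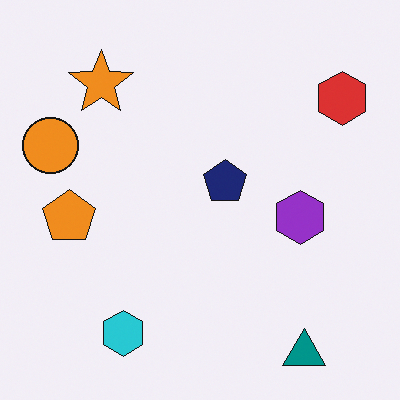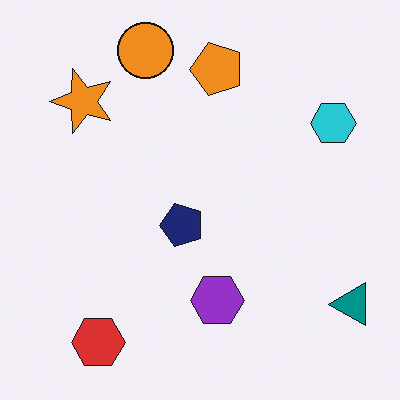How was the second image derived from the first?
The transformation is: transposed (reflected across the top-left ↔ bottom-right diagonal).

Shapes have swapped their row and column positions — what was in the top-right is now in the bottom-left — a diagonal reflection.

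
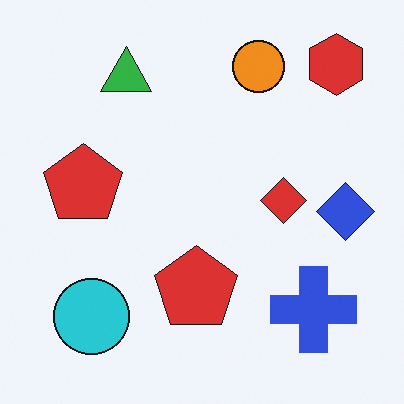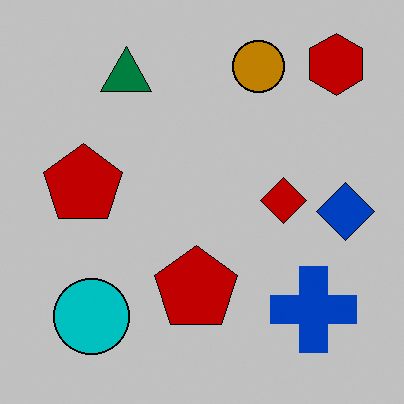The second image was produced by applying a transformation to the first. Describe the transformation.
The second image is the first aggressively posterized.

Each flat color has snapped to a coarser quantized level — most visibly, the near-white background has dropped to a flat grey.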